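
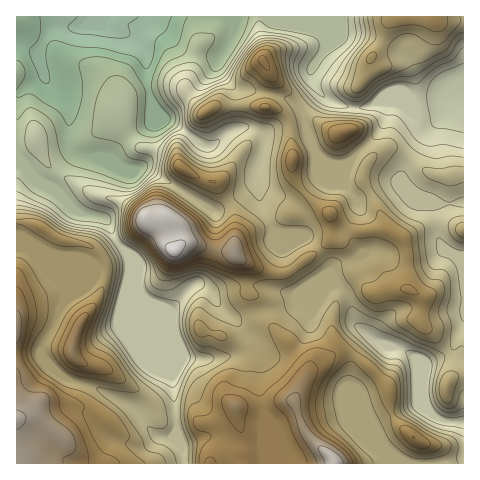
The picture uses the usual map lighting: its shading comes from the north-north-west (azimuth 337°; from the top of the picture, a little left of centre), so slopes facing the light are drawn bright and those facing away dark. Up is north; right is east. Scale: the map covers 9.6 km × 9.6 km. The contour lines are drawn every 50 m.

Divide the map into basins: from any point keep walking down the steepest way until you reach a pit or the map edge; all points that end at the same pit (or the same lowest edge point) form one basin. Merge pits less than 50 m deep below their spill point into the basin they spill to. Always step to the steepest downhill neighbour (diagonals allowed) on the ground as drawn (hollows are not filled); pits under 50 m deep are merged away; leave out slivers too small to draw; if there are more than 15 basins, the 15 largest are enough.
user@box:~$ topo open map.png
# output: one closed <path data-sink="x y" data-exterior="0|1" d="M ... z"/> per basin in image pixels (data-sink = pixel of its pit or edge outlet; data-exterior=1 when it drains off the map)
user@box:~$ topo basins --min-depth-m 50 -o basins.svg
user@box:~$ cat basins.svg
<path data-sink="105 17" data-exterior="1" d="M400 16l-384 1 1 447 406-1-1-19-22-17-8-13-5-28-32-30-15-5-6 2 2-9-4-9 0-19 6-21 15-15 7 0 12 14 14-5 23 0 13 9-1 25 16 16 14 21 1 12-3 9 6-5 9-1 0-200-25 1-8-2-25-19-14-7-13 3-9 9-3-7-19-22 5-8 3-32 12-22 2-9 10-14 9-25z"/><path data-sink="463 95" data-exterior="1" d="M434 16l-32 0-13 5-5 18-13 18-3 12-12 22-3 32-5 8 19 22 3 7 9-9 13-3 14 7 25 19 8 2 24-1 1-154-24 0z"/><path data-sink="463 423" data-exterior="1" d="M357 278l-4 2-11 10-6 12-4 14 0 19 4 9-2 7 12 1 9 4 32 30 5 28 8 13 22 17 2 20 39 0 1-88-9 0-7 6 4-10-1-12-14-21-17-18 2-23-13-9-23 0-14 5z"/>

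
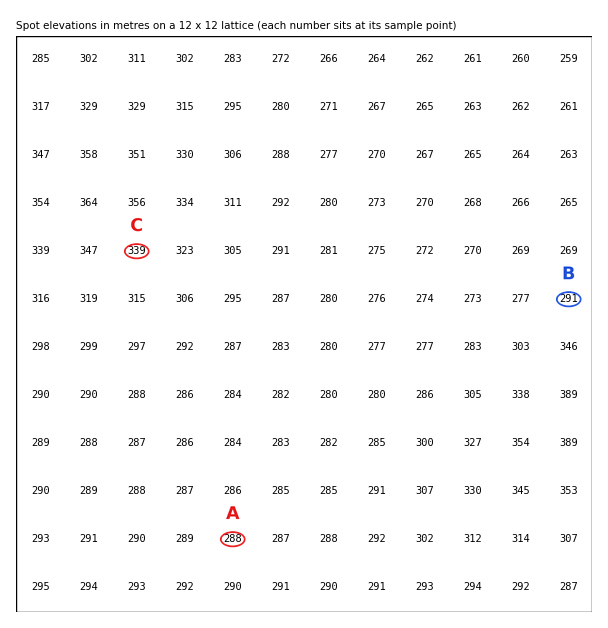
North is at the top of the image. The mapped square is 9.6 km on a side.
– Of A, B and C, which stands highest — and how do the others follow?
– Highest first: C B A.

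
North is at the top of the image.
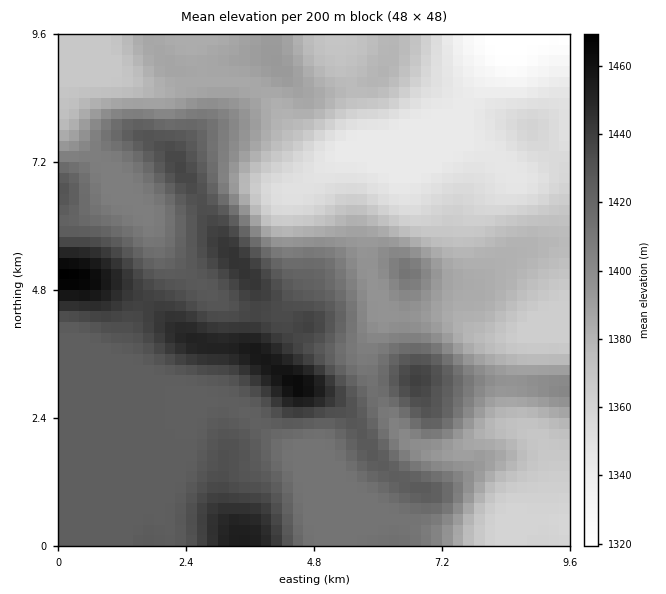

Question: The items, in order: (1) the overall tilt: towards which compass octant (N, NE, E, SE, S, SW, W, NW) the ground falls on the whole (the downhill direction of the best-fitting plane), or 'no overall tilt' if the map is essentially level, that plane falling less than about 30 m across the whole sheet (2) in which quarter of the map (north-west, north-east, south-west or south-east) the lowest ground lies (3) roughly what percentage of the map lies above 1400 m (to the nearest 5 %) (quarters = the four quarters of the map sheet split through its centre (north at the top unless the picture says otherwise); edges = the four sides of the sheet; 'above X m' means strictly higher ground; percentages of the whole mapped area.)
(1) The general tilt is down to the north-east (the land rises towards the south-west).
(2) Look to the north-east quarter for the lowest ground.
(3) Roughly 50 % of the ground is higher than 1400 m.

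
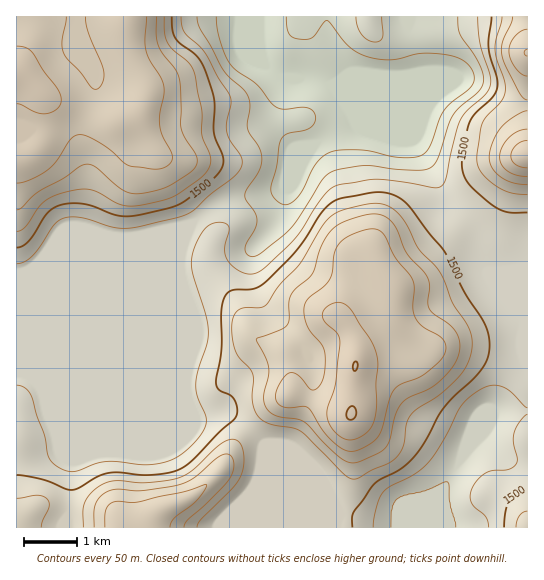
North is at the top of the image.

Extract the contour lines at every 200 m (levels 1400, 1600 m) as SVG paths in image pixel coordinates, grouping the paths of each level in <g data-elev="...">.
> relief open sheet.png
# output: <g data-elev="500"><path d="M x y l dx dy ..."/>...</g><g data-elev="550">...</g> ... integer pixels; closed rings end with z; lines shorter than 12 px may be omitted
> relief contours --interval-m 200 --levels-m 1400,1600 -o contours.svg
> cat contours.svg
<g data-elev="1400"><path d="M391 527l0-16 2-6 4-6 7-4 22-5 20-8 3 3 0 16 7 26"/><path d="M356 17l2 10 4 8 7 5 6 2 5-1 3-4-1-20"/><path d="M458 17l2 17 19 30 4 10 0 8-4 9-20 16-6 9-4 9-10 30-5 10-5 4-8 1-24-1-31-4-25 4-10 3-9 8-23 37-9 12-28 24-9 4-6-3-2-7 11-20 1-9-3-7-8-12-1-4 2-6 12-19 3-12-3-11-11-18 1-28-5-11-15-13-7-9-22-39-3-12"/></g><g data-elev="1600"><path d="M184 527l4-8 20-17 22-24 4-13-1-7-3-3-4-1-7 2-24 21-14 7-36 6-28-1-11 3-7 6-4 7-1 22"/><path d="M348 462l6 1 5-1 19-9 7-4 4-8 6-24 6-12 6-7 22-9 13-10 13-16 5-14-1-10-4-9-8-7-13-9-5-5-1-7 2-17-4-10-20-22-8-22-5-8-8-6-8-3-11 1-17 5-11 5-7 5-10 16-9 28-16 15-5 6-2 8 0 16-2 6-6 5-25 9 10 19 3 9-1 10-4 20 0 6 3 6 10 7 21 3 7 3 28 29z"/><path d="M17 210l5-3 16-15 24-13 17-12 6-3 9 2 27 23 6 3 8 2 14-2 17-5 22-13 7-7 2-5 0-5-13-20-3-10 0-36-2-13-4-9-12-14-4-9-3-11 1-18"/><path d="M527 111l-14 7-12 10-8 14-4 15 3 10 8 10 13 6 14 2"/><path d="M513 17l-2 6-9 19 0 13 4 11 13 27 4 5 4 2"/></g>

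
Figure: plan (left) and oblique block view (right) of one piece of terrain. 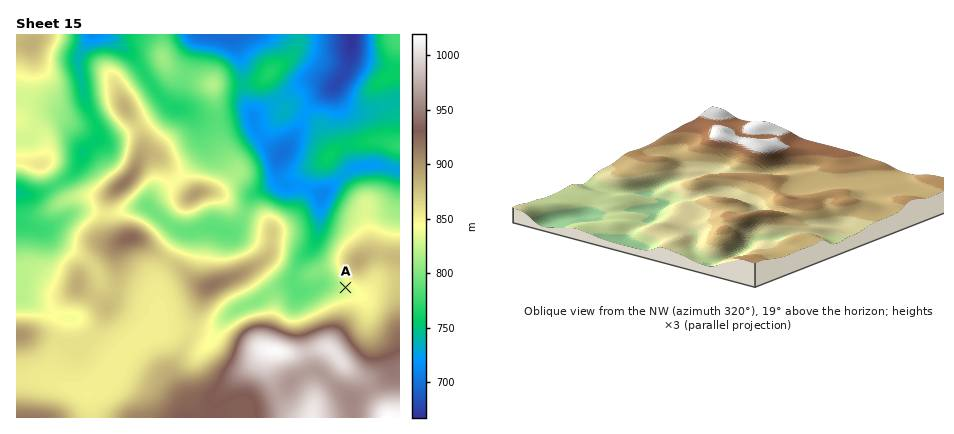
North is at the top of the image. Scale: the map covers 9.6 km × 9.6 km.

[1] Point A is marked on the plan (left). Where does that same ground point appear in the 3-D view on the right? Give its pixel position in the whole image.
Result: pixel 679 160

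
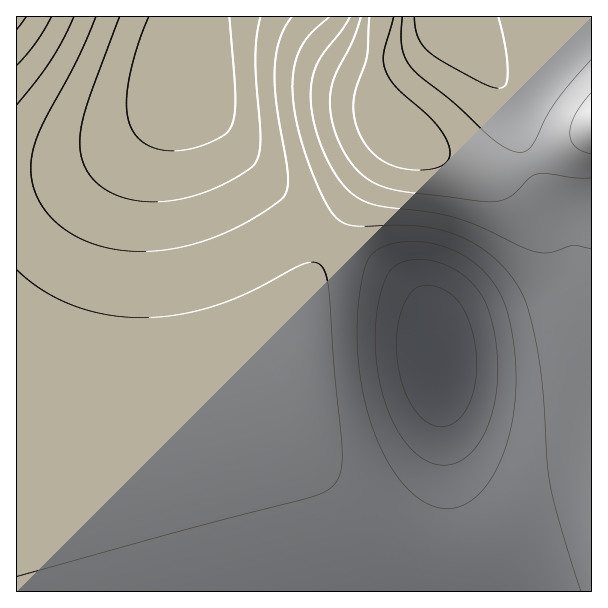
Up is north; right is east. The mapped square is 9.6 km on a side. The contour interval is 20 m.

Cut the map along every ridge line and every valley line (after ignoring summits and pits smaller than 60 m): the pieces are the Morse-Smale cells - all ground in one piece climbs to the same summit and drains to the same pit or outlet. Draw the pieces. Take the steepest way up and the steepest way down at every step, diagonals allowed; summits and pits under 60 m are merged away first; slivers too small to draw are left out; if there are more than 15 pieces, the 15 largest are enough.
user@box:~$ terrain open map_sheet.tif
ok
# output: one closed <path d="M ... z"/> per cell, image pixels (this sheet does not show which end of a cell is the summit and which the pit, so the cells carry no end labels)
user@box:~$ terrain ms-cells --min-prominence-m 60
<path d="M591 132l-49 26-41 14-15 0-25-8-51-24-14-8-5 14-63 94-10 21-14 38-16 66-6 9-12 6-60 18-69 12-88 2-36-4-1 183 575 1z"/><path d="M591 16l-402 0-2 11 0 24 3 24-20 27-21 22-29 21-30 15-43 12-31 2 0 233 37 5 88-2 81-14 48-16 12-6 7-14 15-61 14-38 10-21 63-94 5-14 14 8 51 24 25 8 15 0 41-14 50-27z"/><path d="M188 16l-171 0-1 157 31-1 31-8 42-19 29-21 21-22 20-27-3-24z"/>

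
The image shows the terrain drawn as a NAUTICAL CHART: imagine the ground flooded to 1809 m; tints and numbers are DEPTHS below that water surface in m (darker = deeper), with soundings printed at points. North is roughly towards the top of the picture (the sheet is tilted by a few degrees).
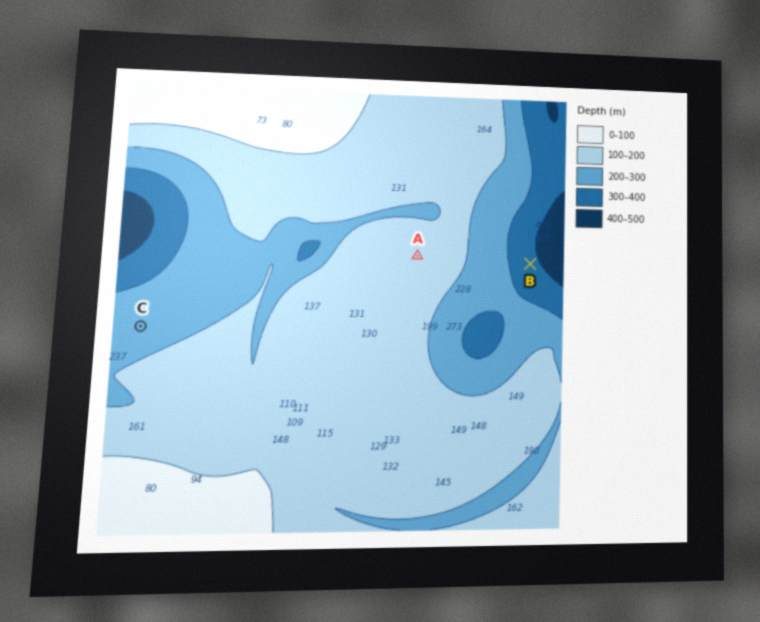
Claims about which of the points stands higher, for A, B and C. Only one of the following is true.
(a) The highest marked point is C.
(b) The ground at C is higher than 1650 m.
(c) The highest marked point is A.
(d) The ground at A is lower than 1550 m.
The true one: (c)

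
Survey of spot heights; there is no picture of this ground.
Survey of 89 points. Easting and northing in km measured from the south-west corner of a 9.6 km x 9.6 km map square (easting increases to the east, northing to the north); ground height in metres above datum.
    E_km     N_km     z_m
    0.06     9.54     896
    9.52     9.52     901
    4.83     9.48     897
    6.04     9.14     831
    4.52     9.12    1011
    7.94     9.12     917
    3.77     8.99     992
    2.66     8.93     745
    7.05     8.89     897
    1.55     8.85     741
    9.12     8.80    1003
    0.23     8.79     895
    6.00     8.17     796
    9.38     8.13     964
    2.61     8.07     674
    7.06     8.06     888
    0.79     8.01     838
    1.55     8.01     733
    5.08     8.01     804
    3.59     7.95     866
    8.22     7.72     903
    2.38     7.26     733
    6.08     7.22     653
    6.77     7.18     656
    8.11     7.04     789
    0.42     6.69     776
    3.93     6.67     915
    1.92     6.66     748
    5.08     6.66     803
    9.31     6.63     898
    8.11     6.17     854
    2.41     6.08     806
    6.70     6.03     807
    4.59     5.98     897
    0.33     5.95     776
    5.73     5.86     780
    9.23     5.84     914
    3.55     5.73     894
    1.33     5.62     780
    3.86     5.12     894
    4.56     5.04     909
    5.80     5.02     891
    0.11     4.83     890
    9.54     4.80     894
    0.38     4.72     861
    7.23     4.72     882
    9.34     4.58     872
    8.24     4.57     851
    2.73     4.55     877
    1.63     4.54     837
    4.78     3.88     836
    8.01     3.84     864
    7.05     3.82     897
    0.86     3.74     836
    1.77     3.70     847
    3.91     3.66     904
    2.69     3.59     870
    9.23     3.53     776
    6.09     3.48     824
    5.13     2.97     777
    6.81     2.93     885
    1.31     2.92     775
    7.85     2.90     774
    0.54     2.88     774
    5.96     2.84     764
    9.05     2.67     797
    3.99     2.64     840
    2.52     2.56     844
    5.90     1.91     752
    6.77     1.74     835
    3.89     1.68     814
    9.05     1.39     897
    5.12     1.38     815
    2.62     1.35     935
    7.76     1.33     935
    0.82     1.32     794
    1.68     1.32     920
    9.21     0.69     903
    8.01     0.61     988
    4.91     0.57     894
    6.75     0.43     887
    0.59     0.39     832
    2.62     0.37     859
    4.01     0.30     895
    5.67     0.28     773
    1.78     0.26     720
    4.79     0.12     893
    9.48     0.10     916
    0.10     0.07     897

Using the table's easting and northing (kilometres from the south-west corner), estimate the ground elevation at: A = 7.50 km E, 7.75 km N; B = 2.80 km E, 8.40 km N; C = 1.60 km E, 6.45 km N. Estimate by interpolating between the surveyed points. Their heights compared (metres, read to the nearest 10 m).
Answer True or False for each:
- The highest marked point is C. False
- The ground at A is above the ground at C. True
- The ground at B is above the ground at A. False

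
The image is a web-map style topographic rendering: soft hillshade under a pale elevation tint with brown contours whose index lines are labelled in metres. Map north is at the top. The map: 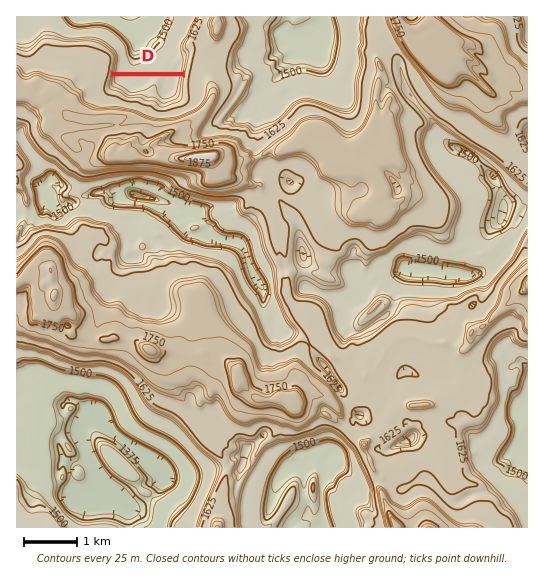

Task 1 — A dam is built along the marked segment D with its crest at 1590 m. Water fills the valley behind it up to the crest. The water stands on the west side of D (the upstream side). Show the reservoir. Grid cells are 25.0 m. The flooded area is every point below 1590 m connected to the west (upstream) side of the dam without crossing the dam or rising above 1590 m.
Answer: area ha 55.3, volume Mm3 22.71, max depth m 59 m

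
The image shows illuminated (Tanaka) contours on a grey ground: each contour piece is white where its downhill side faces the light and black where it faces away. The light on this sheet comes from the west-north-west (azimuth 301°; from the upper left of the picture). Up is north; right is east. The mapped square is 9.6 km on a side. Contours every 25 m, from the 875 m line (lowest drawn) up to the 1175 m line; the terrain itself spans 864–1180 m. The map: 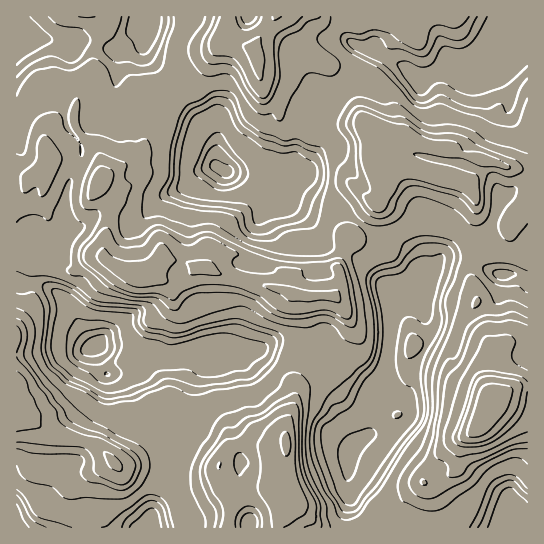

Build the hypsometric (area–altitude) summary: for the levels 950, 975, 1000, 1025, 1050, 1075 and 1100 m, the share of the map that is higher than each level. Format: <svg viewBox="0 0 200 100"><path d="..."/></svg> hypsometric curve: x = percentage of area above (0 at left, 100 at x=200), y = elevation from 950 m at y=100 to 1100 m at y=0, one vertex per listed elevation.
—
<svg viewBox="0 0 200 100"><path d="M168 100l-16-17-15-16-56-17-29-17-17-16-23-17"/></svg>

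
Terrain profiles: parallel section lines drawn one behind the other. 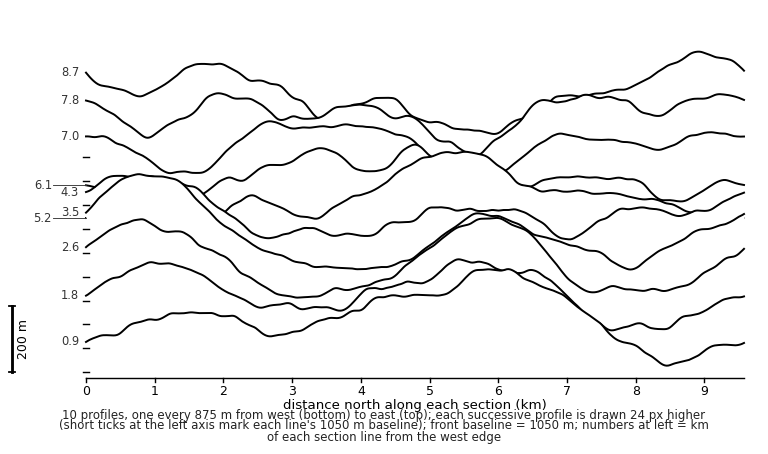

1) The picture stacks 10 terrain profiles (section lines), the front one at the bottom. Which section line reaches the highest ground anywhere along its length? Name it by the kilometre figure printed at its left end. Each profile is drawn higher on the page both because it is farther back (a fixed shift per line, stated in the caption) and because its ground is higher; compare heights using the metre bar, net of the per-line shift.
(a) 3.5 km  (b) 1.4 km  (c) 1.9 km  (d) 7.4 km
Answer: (a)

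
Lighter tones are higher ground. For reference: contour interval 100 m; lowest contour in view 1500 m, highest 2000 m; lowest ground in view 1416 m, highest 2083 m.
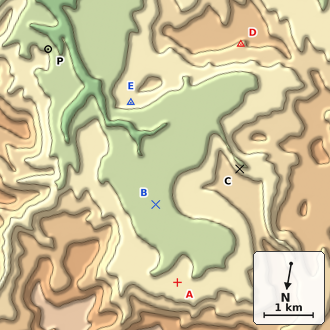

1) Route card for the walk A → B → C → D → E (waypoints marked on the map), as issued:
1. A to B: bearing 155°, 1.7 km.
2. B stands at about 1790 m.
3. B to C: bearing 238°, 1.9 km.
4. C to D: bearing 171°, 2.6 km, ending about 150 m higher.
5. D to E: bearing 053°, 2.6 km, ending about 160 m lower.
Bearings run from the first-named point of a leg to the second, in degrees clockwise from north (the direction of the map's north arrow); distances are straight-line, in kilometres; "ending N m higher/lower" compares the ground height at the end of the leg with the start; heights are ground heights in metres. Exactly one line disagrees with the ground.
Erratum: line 2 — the height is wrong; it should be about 1560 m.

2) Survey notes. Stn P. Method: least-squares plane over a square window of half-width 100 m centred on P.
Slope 18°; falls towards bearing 213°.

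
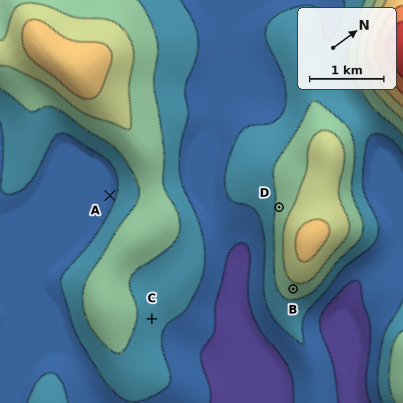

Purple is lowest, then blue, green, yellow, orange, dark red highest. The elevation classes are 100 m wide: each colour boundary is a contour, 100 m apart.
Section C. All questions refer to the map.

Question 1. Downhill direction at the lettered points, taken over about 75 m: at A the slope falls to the SW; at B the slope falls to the SE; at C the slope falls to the NE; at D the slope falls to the SW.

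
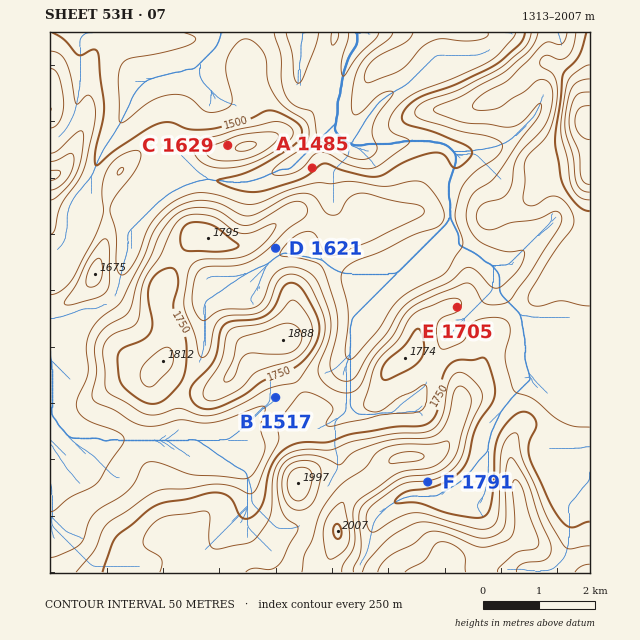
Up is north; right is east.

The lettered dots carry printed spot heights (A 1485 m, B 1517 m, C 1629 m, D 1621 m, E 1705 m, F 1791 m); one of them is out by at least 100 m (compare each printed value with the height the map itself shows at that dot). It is B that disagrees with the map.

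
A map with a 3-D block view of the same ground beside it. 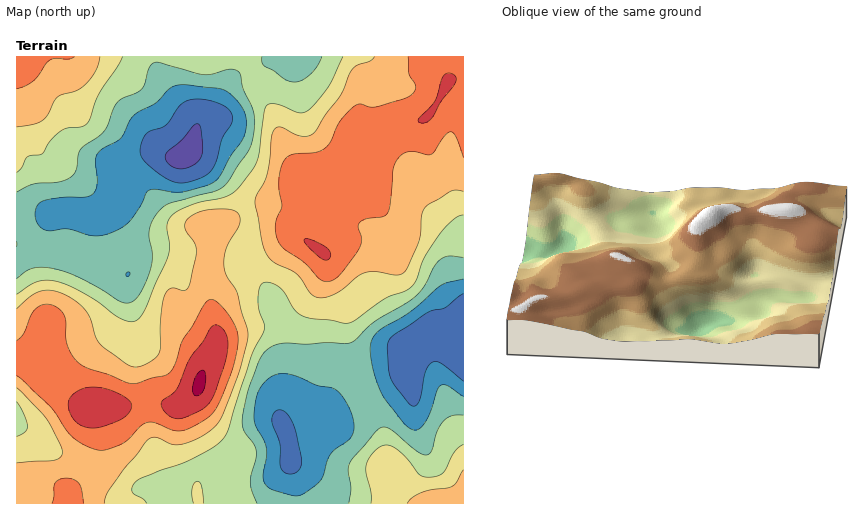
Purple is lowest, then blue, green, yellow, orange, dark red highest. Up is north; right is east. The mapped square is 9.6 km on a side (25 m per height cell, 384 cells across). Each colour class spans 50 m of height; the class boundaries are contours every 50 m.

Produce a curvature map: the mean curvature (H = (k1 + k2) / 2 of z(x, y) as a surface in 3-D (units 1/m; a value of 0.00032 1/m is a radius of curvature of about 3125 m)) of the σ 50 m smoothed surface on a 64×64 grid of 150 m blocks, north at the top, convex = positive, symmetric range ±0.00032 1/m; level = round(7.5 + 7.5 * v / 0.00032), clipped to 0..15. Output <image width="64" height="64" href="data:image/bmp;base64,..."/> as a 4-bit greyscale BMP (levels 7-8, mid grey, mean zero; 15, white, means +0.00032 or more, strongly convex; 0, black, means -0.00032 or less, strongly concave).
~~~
<image width="64" height="64" href="data:image/bmp;base64,Qk12CAAAAAAAAHYAAAAoAAAAQAAAAEAAAAABAAQAAAAAAAAIAAATCwAAEwsAABAAAAAAAAAAAAAAABEREQAiIiIAMzMzAERERABVVVUAZmZmAHd3dwCIiIgAmZmZAKqqqgC7u7sAzMzMAN3d3QDu7u4A////AGVWeJmqmGQ0eYdlZ5qod5u5doqXZ5mHZWiIh2Z77uuYZUVoq6mHZCI0Z3ZXm6hmi7lleZd4mXZUVniZhVjO7Kl2Z4vdqYmXQgE2dlabqFWKtzE1ZWiIZURFebymM2mHeZmaveyom9t0ETVlRYqodou3IBIiNXdmZmeb3tpjIyJqu7u7qYic7qZFZlQ0WJmInNpRAQAUVniImr3v/ZQQAnuaqoZVZ4rNqGd3dlQ0Vmec/qUhACRnmqqr3//+pRAUm3d2QhJWZ5mYd2aJhkIjNHr/+UESRmeaqZrf//yDATaZZlMQE1ZVZomWMliYZUMzWe/7UiRnd4iGZ7//2UEDV4hmQgE2dmZmiqcQFpmHdlRY3/pTNXd3dlMke+62ICaIh2ZBE3mZiIiapxAEiYiIdmespzI1d3dlMiNZzJURWauoZTEliru6mZqmECe7l3iIdmZSEkZ3d2QiRVi8hAFazMpkISWc7tuZm6cza/64eKl1QyACRneIZDNnecuDAFnMy0MiR63/65msuGav/9qaqWVDIRNWeJmFRHmby4MAObqpIjV5vf/8q97Jic///ty4ZVQhJFVoqoZFiqu6cwA5upgTery73/7v/8qrvM3//8hmZBEkRWiqhUabu6hzADrMuTe+7Kic7//smby4aO//2nZSACRFaJl1R73bhmQASu/aau/ahnm8y5dXvaU23//bl0EBRVZ4iGRY3tt1UwFr/9ic/rhmZ4iHZCWskxXP/8uoUhNneIiHZWndyWMyAo7/pc3sqHdmZmdkI3lyFc//zMpzI1eIiHd3i8yoYxEEr/xj3dy5h3Zmd3UhRlIVv//u24QRNnd3d3iby5h0IRS/6DPMzLqHdmZnZBEkMSWd///rcwATVmd2Znq6iIZCE561FKq8uYdmVVZlITQyNoq+//uEEAJFd3ZDR6l3dkMSe5QliKuYd2VVVnZDRUVnh4v//JZDNFeJhlRHh1MzMhFZlTVnmod3ZVVol1RWZ4h2e//9qId3iZmHZ4qWIAESETinRViqmIh2ZompZVaJl1V8//yYmqqZh2Z5zcgxASMhFqlWabupqpd4mql1Z5qXRY7/2nZ4mYdmZnnO63VFVUIUqmWL3cu8uZqqh2Z4qpdEn/6nQ0Z3ZniIeKztuYmHUgObZKz/7d3Lu7lkNXm7p0Se6oZDNERGm7qHeb3Lqql0EntzrP/+7ty7p0ETes3HM53Id3VDIke8yoZWi8uqu5YhaoR67//tuph2MAJq79cjnbh4l0IBSKqphURYqpmt2VJJlVjO7cqGVVQgAVr/xSStt3qoQQJXd5u4UzaJiK79c0iYNYq6hlQzMyAAOe+1Jb2neahCJGZFjfyEM1d4v/6VRpkkZ3ZTMiMzMAAXzrZHvadmdUVnZCOO/6UzRnnf/IQ1mjRVVDIiNFVCAASct1e9t0MjV4hjJJ7/t0RXi+/IUySJVVVDM0V4mHUgE3moZ6zIQQFYmGRHv//JdneL77ZDI3mGVVVWis3cqWQzWJhmi8lSAliph4v//8qYh3nPyFQ0aKhmZ4rN3MzLp1RWd1V7yVISWKqr3//supmHZ67rdUV4qXd4rMuYmrupdlZ4dnrLYxJXm9//66mYiYh3neyXZniYZVeal0RWiImHeJqpit6lIkad//2nZmZ3h4ib25dmeIdTNXhkIjRVZ4mr3v7M7+lSNq3+yXVVZWZ3iaqph2Z3dkM1ZkIjNERWib3///7v+2ImrLl2VVZmZneKqXd2VmZ2Q0VUIjREREVXnN/////bYzeZdURWZ3d3iJqYZnZVRWUzNDI0Z2VVREV6q8//7cqGaJhlVWd3d3eJqpdmd3UzVCIzM1iZdmZlRpqHi8uZmZmZiJh3d4h2Z4mph2Z5ljNTIkVWirl2eIiKuVI2dURomqh6zKh4iHZmeZmHZXvIRXZFiZmrqGaKu7y3IAIxE2iZhnvtqHiIh3d4mYdUfNhYuom9y7uXZ5q8zJUQARAUeZhkfP6oeImZmYiZhkNryGnbmt7cu4ZWeaqpYgARABaaqFR8/sqZmZq6mHh1Imu3aaiKzbu5cyJGeHUgACIQJpunVYzu7LqYmqqXd2Qje5VHZnq6mIdAACVmUxAAEhE2iYdWm83LqZiImZh3ZDWbczZVeJhmZTEARnVDMyEBJFd2VWm8uph3iIiaqodlV6phFlVnZlVndlWJhUV4hRA2iGMTff2oZDV5iJvLl2ZoqVAFZVZlRXvMqqp0Rpy4MTipYgGP/7dCJIqYisuoiJq6YAaHeIZWnf26qVM2nMlBNphRAY//t0ImrKh4q7q7vNyBBqq7p1et3JiYQiWKqEEUZSABj/+2Mje9yXeJvM3N3qMGvN23V5u5dndTNXiHQAIxAAKe/qYzRq3blmebzMzexQWb3KZWiqhlaHZnh2UxAiEAF8/rhTNFec24VFeZms7XE4mqhUV4l1RYqqqXVDMjQyOM/rl1RFVWnNpkNERGneoyeIhlV4mHU0i925dURFVVWN/8hlREVkRry4dTIQJa7YSIiGV5qphTNqzKhlRWiHZq79hUVVVmVGrLqpdTEDjfyJmYZorLuXVFiqhlVWirlli7llZlVWdlfNuqqYdUV77cq7llebu7l2V4dVZ3it2mVnhmd3VEVVWN64iHeIiau7uruWV5q7qph3dkV4ms7bhmd2Z4dTNERY3ZZVVXiqu6mZqodoq7qYeIh1RomavcqHiIZnl1RWU0e7dVZmeImqqH"/>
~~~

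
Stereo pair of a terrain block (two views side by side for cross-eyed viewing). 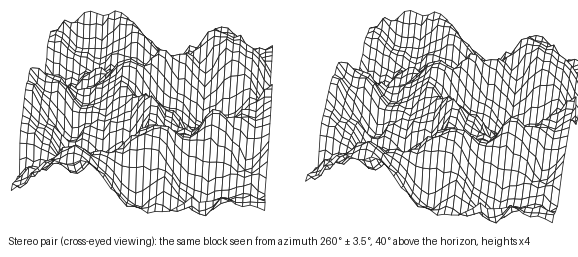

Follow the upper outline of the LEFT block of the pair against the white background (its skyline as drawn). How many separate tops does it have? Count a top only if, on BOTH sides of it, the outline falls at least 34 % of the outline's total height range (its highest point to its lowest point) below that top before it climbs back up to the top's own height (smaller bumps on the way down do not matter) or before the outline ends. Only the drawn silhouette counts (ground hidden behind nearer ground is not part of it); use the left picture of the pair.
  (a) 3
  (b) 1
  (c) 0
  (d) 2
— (c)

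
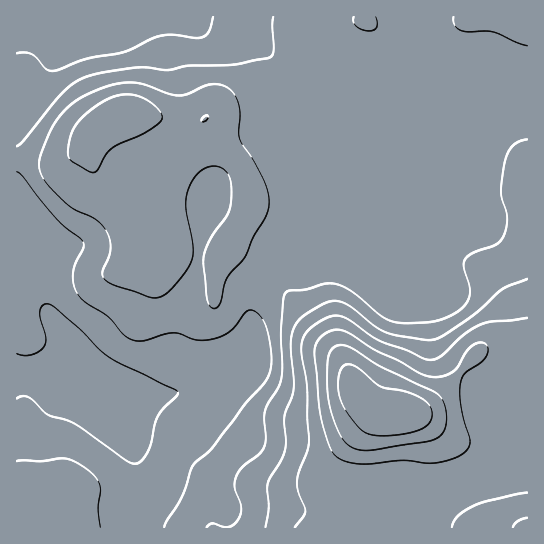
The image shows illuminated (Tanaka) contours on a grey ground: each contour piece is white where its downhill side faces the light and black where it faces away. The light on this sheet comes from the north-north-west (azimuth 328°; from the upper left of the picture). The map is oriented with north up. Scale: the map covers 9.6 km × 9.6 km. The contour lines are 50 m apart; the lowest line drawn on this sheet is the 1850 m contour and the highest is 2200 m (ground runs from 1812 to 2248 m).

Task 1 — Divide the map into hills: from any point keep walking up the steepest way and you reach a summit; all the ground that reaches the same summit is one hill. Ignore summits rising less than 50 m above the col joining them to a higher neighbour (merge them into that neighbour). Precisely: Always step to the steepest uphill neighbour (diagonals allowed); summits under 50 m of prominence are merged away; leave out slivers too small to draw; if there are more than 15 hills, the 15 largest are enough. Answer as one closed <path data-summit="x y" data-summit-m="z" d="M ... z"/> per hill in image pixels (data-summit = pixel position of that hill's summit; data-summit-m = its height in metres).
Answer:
<path data-summit="403 414" data-summit-m="2248" d="M471 72l-161 0-12 4-13-2 4 11 0 14-2 6 0 26 12 28 4 22 18 46-8 6-28 10-16 14-18 36-2 14 3 27-5 23-8 8-30 18-20 8-63 10-64-26-20 0 13-3 18-9 2-2-2-11-8-15-22-26-16-5-11 1 0 69 19 1 12 8 26 10 22 16 26 11 4 5 7 17 11 43 0 13-8 20-1 10 263 0-3-9 13-2 12-5 18-17 24-14 20-6 17-12 13-13 8-17 0-74 2-7 7 3 0-264-26-6z"/><path data-summit="123 113" data-summit-m="2043" d="M189 16l-108 0-2 17-9 4-9 9-26 37-12 10-7 4 0 206 18 2 9 4 22 26 10 19 0 7-6 4-14 7-14 2 21 1 64 26 63-10 20-8 30-18 10-15 3-16-3-33 3-12 11-22 6-10 12-12 16-8 16-4 8-6-18-46-4-22-12-28 0-26 2-6 0-14-4-12-27-29-40-17-17-4z"/><path data-summit="527 18" data-summit-m="1978" d="M527 16l-338 1 69 27 31 31 9 1 12-4 161 0 35 15 21 4z"/><path data-summit="22 527" data-summit-m="1946" d="M35 375l-19 0 0 152 117 1 10-30 0-13-11-43-7-17-4-5-26-11-22-16-26-10z"/><path data-summit="527 527" data-summit-m="2159" d="M521 352l-2 7 0 74-8 17-13 13-17 12-20 6-24 14-18 17-12 5-13 2 4 9 130-1 0-170z"/>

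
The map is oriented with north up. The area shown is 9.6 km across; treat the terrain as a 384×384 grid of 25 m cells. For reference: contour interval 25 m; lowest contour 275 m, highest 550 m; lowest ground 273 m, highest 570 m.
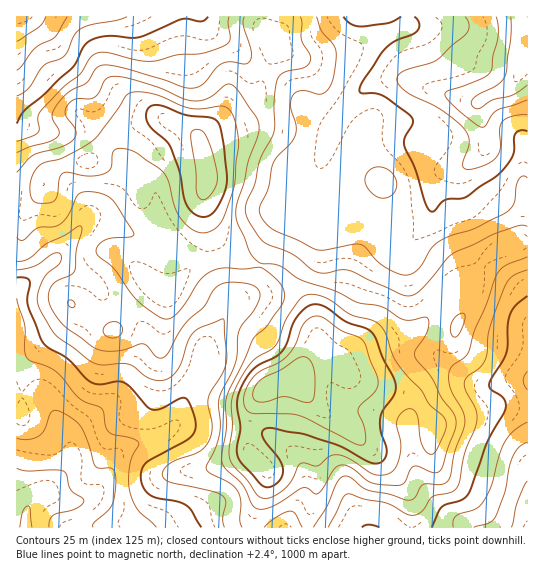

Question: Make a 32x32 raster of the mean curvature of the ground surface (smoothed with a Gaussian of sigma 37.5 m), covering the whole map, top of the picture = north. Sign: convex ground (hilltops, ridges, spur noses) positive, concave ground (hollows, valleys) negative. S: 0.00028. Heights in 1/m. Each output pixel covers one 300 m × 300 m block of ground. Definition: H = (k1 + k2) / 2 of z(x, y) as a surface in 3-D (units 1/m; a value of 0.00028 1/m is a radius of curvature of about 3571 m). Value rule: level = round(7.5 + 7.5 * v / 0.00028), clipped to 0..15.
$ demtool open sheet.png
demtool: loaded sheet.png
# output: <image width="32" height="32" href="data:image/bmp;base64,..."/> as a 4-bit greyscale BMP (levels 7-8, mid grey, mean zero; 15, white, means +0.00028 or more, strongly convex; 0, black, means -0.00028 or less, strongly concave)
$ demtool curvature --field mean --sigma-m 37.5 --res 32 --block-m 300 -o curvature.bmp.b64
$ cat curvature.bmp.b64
<image width="32" height="32" href="data:image/bmp;base64,Qk12AgAAAAAAAHYAAAAoAAAAIAAAACAAAAABAAQAAAAAAAACAAATCwAAEwsAABAAAAAAAAAAAAAAABEREQAiIiIAMzMzAERERABVVVUAZmZmAHd3dwCIiIgAmZmZAKqqqgC7u7sAzMzMAN3d3QDu7u4A////AFfKuqh3h4rHJtVVVIdiWqVGYzZohlVSjFLaJDPJJ6l0c0qDarmHQG/Tiwaq06yJhJhmpjvO3Jjf9ZoG7Fb3aXN4lXo4eZd/+3SWPvw79FlzmIV6ZDNSHdQ2Vt+YSvZHdMhlabqVQwmiZX26czn9eIinV3V4iEZb+4fIZ3VKuHiplWiXRnhWWf+LpIm7jHU1lqVmmUeqZBHf/5Waunh0VkW3VYhmrHQiZV6GmqQ1aKp3qYesxotiNqQKmK6kdm13d1ebnNZrdEe3Te2rpppelWVpvYZ1e5hyaEj9QndpeNdVbP12V72nUSVHt0aYWMarVwTIZWu4uFZ3qlSIdka6i0PSBpiadoqby8pGmFVFipmI+RTLl2ZnepeHVndmVpqs7seyWWZmaHmkRWZniIVmWJ231zZpdYynMld3d4mVZ1ZIi7dGenSv1zRnd3eIlYh4an+TZ4hTnPl2Z3d4q5V2iY5+u+p2VozmdEd3eJqGZUaMm6vYVnd9p5VXdoiHZ4lgWyABeZdnnpeaeHWJh2eMoq9qvKeYz93Je2aFapmazEbsZ7+Hif1CmmpUiUe6mWICaVRLat2UIntrU3qEZTM3cwJZVI6mNWabWWiYiGVomb2Ra2O5VGiHh0m7uImGZ3eJgVhYqYZ4lkN8p2iJqZmHiqJUaYh4d4Vp25yGZonKmqqz"/>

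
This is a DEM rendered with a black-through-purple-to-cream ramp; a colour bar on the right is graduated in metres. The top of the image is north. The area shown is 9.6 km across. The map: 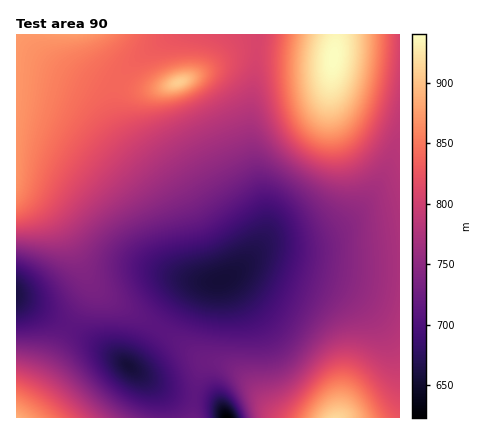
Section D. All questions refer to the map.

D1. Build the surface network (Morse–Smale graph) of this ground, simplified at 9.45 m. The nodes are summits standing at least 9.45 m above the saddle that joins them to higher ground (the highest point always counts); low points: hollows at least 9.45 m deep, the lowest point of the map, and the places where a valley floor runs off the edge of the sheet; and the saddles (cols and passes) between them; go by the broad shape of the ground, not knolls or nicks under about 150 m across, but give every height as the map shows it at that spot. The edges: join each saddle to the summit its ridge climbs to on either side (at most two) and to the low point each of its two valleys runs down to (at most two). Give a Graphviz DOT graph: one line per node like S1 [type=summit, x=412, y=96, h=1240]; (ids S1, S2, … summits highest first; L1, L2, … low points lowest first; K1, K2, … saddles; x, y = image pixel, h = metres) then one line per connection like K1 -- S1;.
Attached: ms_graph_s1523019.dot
graph terrain {
  S1 [type=summit, x=334, y=58, h=940];
  S2 [type=summit, x=336, y=418, h=915];
  S3 [type=summit, x=178, y=82, h=908];
  S4 [type=summit, x=16, y=418, h=888];
  S5 [type=summit, x=68, y=34, h=875];
  L1 [type=low, x=226, y=418, h=623];
  L2 [type=low, x=222, y=280, h=656];
  L3 [type=low, x=128, y=366, h=656];
  L4 [type=low, x=16, y=294, h=661];
  K1 [type=saddle, x=118, y=84, h=839];
  K2 [type=saddle, x=256, y=44, h=808];
  K3 [type=saddle, x=194, y=396, h=713];
  K4 [type=saddle, x=70, y=326, h=711];
  K5 [type=saddle, x=160, y=328, h=710];
  K1 -- S3;
  K1 -- S5;
  K1 -- L2;
  K2 -- S1;
  K2 -- S3;
  K2 -- L2;
  K3 -- S2;
  K3 -- S4;
  K3 -- L1;
  K3 -- L3;
  K4 -- S4;
  K4 -- S5;
  K4 -- L3;
  K4 -- L4;
  K5 -- S2;
  K5 -- S5;
  K5 -- L2;
  K5 -- L3;
}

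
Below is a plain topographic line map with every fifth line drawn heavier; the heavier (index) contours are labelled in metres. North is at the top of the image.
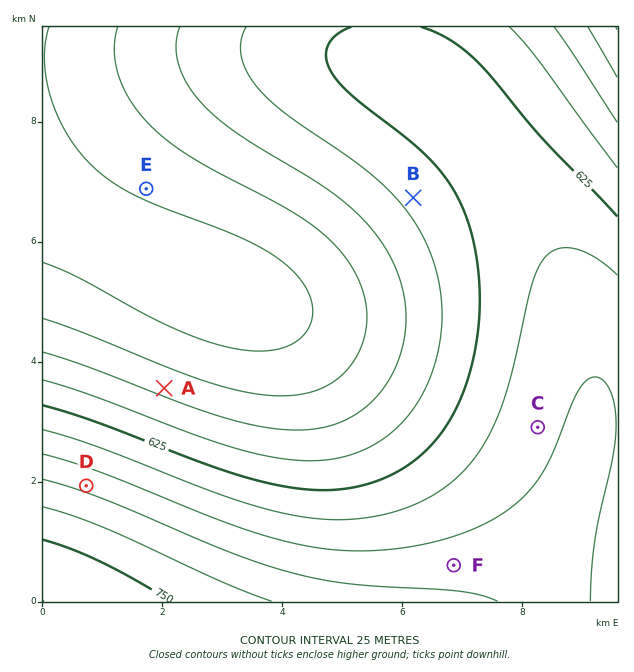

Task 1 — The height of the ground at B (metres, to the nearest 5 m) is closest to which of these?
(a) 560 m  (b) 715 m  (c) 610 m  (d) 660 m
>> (c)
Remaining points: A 570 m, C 670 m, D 695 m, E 530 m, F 690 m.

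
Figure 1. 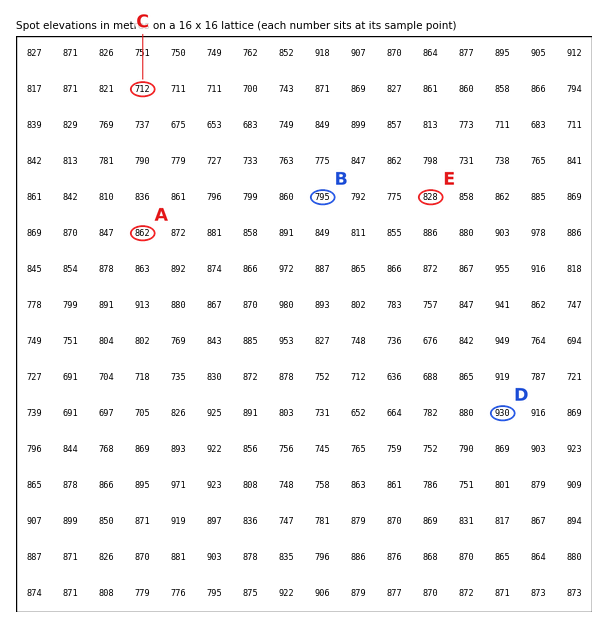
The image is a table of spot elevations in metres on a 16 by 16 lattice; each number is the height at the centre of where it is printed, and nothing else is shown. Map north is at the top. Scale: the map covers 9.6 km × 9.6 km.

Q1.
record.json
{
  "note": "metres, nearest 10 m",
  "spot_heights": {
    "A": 860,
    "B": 800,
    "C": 710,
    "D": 930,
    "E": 830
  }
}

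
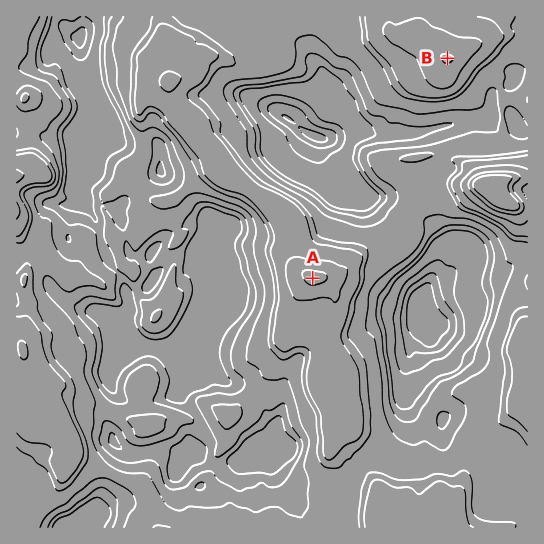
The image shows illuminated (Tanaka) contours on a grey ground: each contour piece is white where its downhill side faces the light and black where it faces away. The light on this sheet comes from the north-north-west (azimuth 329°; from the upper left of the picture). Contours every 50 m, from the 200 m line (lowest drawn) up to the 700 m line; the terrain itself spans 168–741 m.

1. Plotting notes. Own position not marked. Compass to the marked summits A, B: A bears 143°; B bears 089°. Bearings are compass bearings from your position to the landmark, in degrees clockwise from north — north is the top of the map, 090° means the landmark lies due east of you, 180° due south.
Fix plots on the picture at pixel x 151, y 63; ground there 600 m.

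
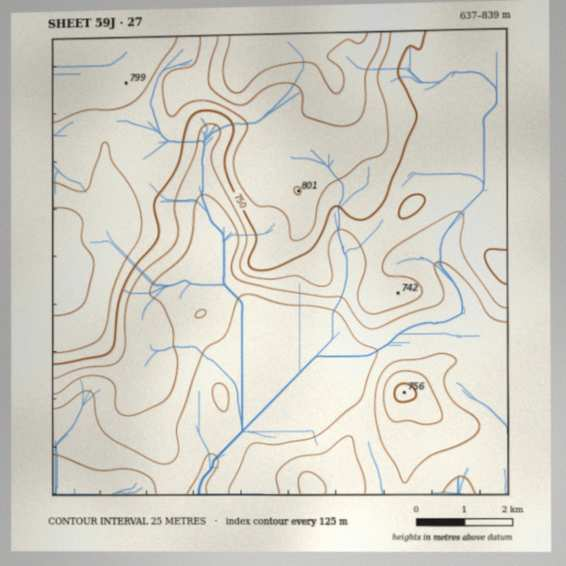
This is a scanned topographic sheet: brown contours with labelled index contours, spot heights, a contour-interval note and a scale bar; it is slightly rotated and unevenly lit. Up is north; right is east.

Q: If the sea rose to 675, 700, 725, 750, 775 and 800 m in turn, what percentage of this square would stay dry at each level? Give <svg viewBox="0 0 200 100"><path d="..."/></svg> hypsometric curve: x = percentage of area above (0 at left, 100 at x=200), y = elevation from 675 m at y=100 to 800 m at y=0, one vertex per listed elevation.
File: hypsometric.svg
<svg viewBox="0 0 200 100"><path d="M169 100l-36-20-28-20-34-20-25-20-32-20"/></svg>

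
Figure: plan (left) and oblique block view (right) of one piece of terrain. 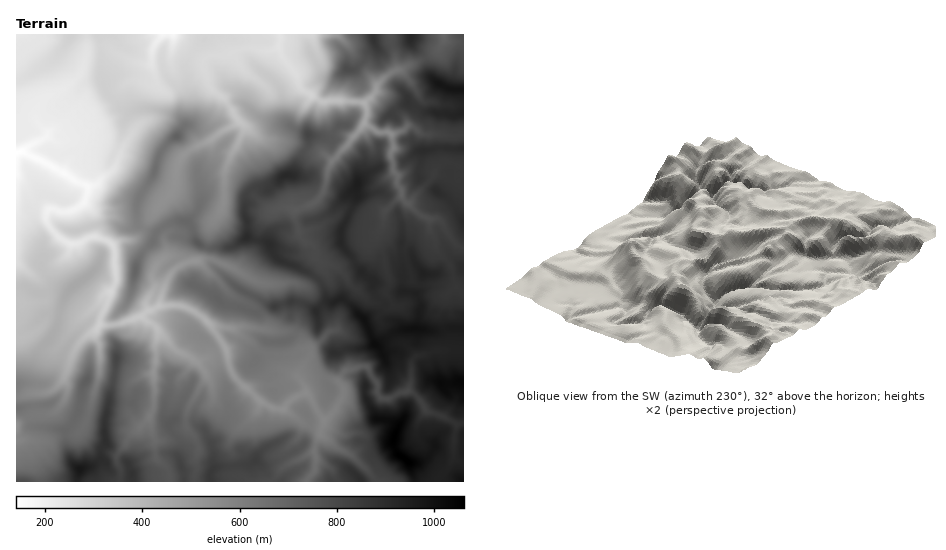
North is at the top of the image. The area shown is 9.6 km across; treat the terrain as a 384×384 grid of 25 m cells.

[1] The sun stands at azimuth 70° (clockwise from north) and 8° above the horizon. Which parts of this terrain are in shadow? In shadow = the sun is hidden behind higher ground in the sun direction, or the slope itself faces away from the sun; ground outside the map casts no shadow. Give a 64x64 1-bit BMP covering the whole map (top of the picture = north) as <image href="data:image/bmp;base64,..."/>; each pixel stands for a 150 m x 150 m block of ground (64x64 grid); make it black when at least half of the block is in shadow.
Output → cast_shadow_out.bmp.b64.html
<image width="64" height="64" href="data:image/bmp;base64,Qk0+AgAAAAAAAD4AAAAoAAAAQAAAAEAAAAABAAEAAAAAAAACAAATCwAAEwsAAAIAAAAAAAAA////AAAAAAB/gQdwAP//gn+BB3AAf/8AfwMOcAD//wB/Ag5wAP/+AH/wCHEA//wDf/AAcAD//AP/+BzgAP/8A8/4eOAB//wBj/g4gAf/+AKP+DiAD//gPgf4GAA//+J+A/gYAD//zn8f+BgI///f+A+8GAj//9v4D/wcGf//+eAP/BgTv//4wA/8GCMf//jAB/wIZz//+AAD/Avf//vwAAD8D4///+AAADwfD///4AAIGD8////AAAn/////78AABf3////vgIAN/v/8++8AgB//f/jyOgCAD/8/88JwJgAH/z/HP/DmAAD/nx//5cYAMP+/P//HhsDj/5///w+EgsP/n//8PwyAx/+f//h+AADH/8f/8H4GAI//5/+AfAYDH//w/4A8Bgc//4N/gJwGH3//iH+Ajg4+//+Af4H6DH6//4H/gf8B4L//g9+AfgP4v//Dz6A+A/C//+PHuR8DgI//48e8D4eAj//zx5wPB4CP//GDng8HgDn/8IP/D4cAYH/4Af+Ll4AAP/4J/8G3gAA//gH/wf8AAD/+Af+A//gAPn8B/Iz//gA+PgPAX/nwAHwCA/3//wAAeAIP/////gDwBh/////+APAMH///v/gA8AgZ//+f4ABwGAD//jfgAHAYAN/+d8YAcBgAD//3xgAwGgAH//eABDAKAAH/7wQGIAMAAj/nBw=="/>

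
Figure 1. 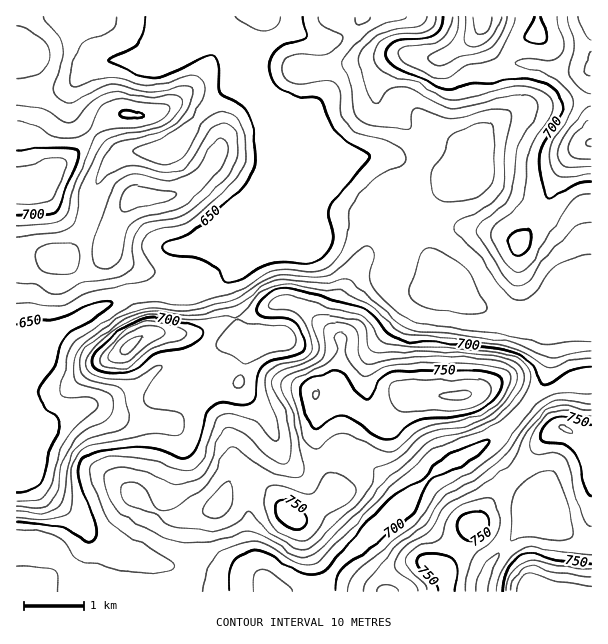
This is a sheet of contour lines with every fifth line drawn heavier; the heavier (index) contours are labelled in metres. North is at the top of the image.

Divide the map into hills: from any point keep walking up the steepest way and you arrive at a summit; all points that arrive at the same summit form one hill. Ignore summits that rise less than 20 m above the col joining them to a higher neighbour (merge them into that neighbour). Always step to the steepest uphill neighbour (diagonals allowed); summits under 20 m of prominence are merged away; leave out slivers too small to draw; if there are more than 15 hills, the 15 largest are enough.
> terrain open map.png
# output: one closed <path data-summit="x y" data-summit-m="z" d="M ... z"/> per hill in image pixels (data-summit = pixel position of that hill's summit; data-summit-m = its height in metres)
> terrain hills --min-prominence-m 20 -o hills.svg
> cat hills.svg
<path data-summit="458 396" data-summit-m="771" d="M359 217l-32 0-33 15-28-4-12 6-8 8-18 42 10 45 7 9 8 3-5 4-9 37-21 3-14 6-31 31-47-1-10-3-21-12-9 0-48 26-12 4-10 1 1 155 297 0 14-13 9-13 53-49 36-37 17-14 48-26 31-29 20-25 6-15 2-35-9-18-2-2-6 0-6 3-14 0-12-3-25-10-27-16-16-26-11-28-1-12-4-4-43 0z"/><path data-summit="42 179" data-summit-m="718" d="M258 16l-242 1 1 347 16-8 18-22 53-28 24-10 22-4 41 2 27-12 16-15 12-25 12-12 12-3 2-20 17-43 3-21-2-6-25-33-17-29 2-19 9-32z"/><path data-summit="483 17" data-summit-m="745" d="M537 16l-174 0-15 16-18 10-12 0-9-4-42-22-7 0-12 47 2 17 15 24 17 22 30 30 12 4 24 0 12-3 27-1 23 6 33 14 16 0-32 30-6 10 0 14 7 24 10 19 11 17 40 22 24 7 18-1 33-20 22-1-4-31-10-26-11-11-49-31-27-14-16-13 7-27 30-34 0-11-7-22 1-14 15-17 21-13z"/><path data-summit="531 591" data-summit-m="788" d="M291 136l1 14-3 14-9 21-10 36 0 7 11 2 13 2 33-15 32 0 15 3 39-2 7 5 1-7 6-10 20-20 10-7-14-3-33-14-23-6-27 1-12 3-24 0-16-8z"/><path data-summit="591 143" data-summit-m="741" d="M591 16l-52 0-3 17-15 9-15 12-7 14 0 9 7 22 0 11-30 34-7 23 0 4 7 7 72 42 13 9 11 11 10 26 2 30 3 2 5-1z"/><path data-summit="440 569" data-summit-m="758" d="M491 444l-6 0-48 26-47 47-39 35-14 14-9 13-14 12 168 1 2-16 14-22 32-36 12-6 0-5-14-25z"/><path data-summit="129 345" data-summit-m="733" d="M233 268l-11 10-22 12-9 4-41-2-22 4-24 10-53 28-18 22-17 9 0 70 14-1 51-26 38-12 19-11 26-21 34-8 35-16 13 0-8-11-10-42z"/><path data-summit="564 429" data-summit-m="761" d="M591 298l-27 0-29 17 6 3 9 18 0 24-3 17-5 9-20 25-25 25-10 7 4 1 37 38 7 10 8 20 21 20 24 10 4 0z"/>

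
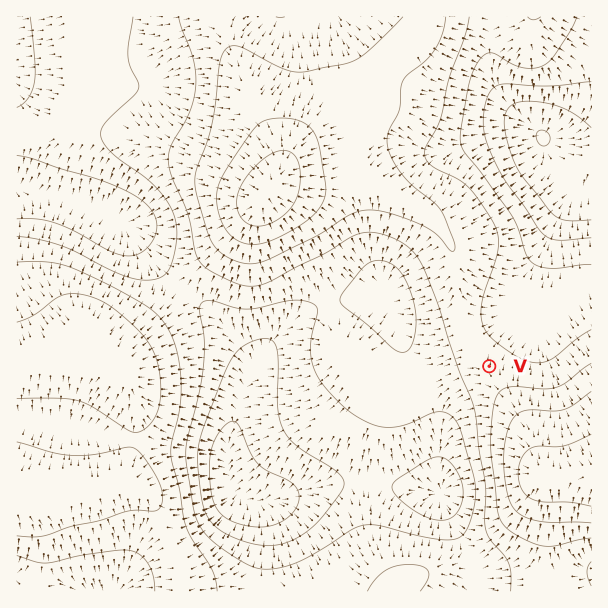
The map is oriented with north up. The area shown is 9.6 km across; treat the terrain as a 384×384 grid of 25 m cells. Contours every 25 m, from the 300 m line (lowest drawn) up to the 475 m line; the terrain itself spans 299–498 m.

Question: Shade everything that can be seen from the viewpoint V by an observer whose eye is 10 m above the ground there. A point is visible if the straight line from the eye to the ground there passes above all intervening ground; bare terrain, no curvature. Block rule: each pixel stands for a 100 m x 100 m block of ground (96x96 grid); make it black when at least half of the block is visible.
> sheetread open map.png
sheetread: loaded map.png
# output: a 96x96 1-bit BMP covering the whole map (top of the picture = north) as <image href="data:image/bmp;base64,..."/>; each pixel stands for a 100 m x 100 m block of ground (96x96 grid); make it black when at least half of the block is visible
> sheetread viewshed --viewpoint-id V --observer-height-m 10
<image width="96" height="96" href="data:image/bmp;base64,Qk2+BAAAAAAAAD4AAAAoAAAAYAAAAGAAAAABAAEAAAAAAIAEAAATCwAAEwsAAAIAAAAAAAAA////AAAAAAAAAAAf/////+AAAAAAAAAf//////wAAAAAAAAf///////gAAAAAAAf///////gAAAAAAAf///////gAAAAAAAf///////gAAAAAAA////////gAAAAAAA////////AAAAAAAB////////AAAAAAAB///////8AAAAAAAD///////4AAAAAAAD///////gAAAAAAAD/+Af///AAAAAAAAH/4AD//+AAAADAAAH/wAA//+AAAADAAAP/gAAf/8AAAADgAA//gAAP/8AAAAD4AH//gAAP/8AAAAD/////AAAH/8AAAAD/////AAAD/8AAAAD/////AAAB/+AAGAD/////AAAA/+AAPgf/////AAAA/+AAfwf4AH//AAAA//AA/g8AAB//AAAD//AA/A8AAA//AAAH//AB/A8AAA//AAAP//gD/A8AAA//gAAf//gD/B8AAA//gAAf//wD/n8AAA//gAAD//wD//8AAA//gAAB//wD//8AAA//gAAB//4D//8AAB//gAAB//4D//8AAB//gAAB//4H//8AAB//wAAD//8P//8AAD//wAAD//+f//8AAD//wAAH//////8AAD//wAAH//////8AAH//wAAH//z///8AAH//wAAH//D///8AAP//wAAH/+D///8AA///wAAH/8D///8AB///4AAP/4D///8AB///4AAP/wD///8AD///8AAP/gH///8AD////gAP/AH///8AD////+A//AH///8AD///////+AH///8AD///////+AH///8AH///z///+AP///8AP///D///+AP///8Af/geD///+AP///8A/+AAD///+AP//D8B/4AAD///+AP/+B8B/gAAD///+Af/+AYD+AAAD////A//8AAH8AAAB///////8AAPwAAAB///////4AAeAAAAB/////8PwAAIAAAAA/////8AAAAAAAAAA/////4AAAAAAAAAAf////4AAAAAAAAAAP////wAAAAAAAAAAP////gAAAAAAAAAAH///+AAAAAAAAAAAD///4AAAAAAAAAAAD///wAAAAAAAAAAAB///gAAAAAAAAAAAA///AAAAAAAAAAAAA/4AAAAAAAAAAAAAAf4AAAAAAAAAAAAAAPwAAAAAAAAAAAAAAHwAAAAAAAAAAAAAAHwAAAAAAAAAAAAAADwAAAAAAAAAAAAAABgAAAAAAAAAAAAAAAgAAAAAAEAAAAAAAAAAAAAAAMAAAAAAAAAAAAAAAcAAAAAAAAAAAAAAA8AAAAAAAAAAAAAAB8AAAAAAAAAAAAAAD8AAAAAAAAAAAAAAH8AAAAAAAAAAAAAAf8AAAAAAAAAAAAAA/8AAAAAAAAAAAAAB/8AAAAAAAAAAAAAH/8AAAAAAAAAAAAAP/8AAAAAAAAAAAgAP/8AAAAAAAAAAD4Af/8AAAAAAAAAAH8Af/8AAAAAAAAAAD+A//8AAAAAAAAAAB/A//8AAAAAAAAAAA/g//8AAAAAAAAAAAfh//8AAAAAAAAAAAPx//8="/>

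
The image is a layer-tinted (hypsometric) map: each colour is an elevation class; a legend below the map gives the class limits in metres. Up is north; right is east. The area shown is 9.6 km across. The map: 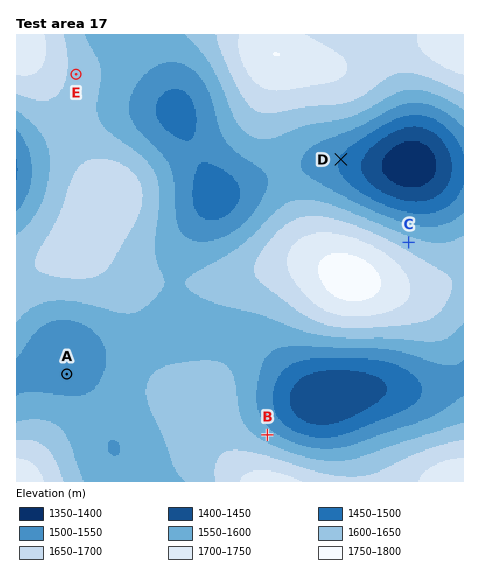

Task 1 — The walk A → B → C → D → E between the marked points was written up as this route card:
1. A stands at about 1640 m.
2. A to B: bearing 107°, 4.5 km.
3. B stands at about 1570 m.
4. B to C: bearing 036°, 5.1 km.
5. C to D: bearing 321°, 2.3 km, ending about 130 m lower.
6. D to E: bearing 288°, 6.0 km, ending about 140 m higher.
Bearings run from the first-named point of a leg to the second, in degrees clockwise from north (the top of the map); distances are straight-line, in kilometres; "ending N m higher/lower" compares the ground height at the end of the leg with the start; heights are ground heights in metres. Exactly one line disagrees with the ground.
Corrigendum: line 1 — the height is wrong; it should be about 1520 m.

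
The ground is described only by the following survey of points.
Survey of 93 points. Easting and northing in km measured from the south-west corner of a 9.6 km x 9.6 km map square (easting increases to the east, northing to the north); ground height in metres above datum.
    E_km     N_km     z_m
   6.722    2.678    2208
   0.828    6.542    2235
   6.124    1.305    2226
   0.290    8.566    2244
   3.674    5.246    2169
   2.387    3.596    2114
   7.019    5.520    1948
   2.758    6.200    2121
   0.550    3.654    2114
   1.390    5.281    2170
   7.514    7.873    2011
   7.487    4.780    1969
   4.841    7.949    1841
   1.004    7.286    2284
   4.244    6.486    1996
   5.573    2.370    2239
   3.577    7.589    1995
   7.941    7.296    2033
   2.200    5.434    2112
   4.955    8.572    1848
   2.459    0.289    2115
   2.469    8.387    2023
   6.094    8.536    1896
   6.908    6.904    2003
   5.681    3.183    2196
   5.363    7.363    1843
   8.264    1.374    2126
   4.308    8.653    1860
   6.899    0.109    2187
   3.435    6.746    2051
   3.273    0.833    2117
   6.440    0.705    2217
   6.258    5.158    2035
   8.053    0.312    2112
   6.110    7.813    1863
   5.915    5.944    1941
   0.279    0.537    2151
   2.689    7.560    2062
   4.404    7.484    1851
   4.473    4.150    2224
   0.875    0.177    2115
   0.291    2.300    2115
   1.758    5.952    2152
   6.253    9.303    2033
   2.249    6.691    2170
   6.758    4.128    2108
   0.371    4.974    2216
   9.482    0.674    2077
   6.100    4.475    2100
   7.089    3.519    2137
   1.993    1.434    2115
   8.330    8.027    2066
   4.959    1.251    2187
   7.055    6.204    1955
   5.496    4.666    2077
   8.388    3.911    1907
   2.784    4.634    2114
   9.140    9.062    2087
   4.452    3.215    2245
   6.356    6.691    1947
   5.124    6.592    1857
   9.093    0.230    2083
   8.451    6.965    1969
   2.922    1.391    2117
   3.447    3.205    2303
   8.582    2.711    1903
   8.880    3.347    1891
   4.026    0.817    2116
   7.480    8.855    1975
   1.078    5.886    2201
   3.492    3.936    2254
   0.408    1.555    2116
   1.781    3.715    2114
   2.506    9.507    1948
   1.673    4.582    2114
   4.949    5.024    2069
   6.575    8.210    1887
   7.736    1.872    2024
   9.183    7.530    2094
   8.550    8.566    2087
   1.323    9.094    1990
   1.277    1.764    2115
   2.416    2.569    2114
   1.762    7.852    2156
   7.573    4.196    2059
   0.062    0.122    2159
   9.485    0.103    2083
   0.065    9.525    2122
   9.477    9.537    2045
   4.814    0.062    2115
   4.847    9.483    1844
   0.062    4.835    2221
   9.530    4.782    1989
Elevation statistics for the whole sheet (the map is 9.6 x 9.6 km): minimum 1830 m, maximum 2320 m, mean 2075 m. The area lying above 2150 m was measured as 23.7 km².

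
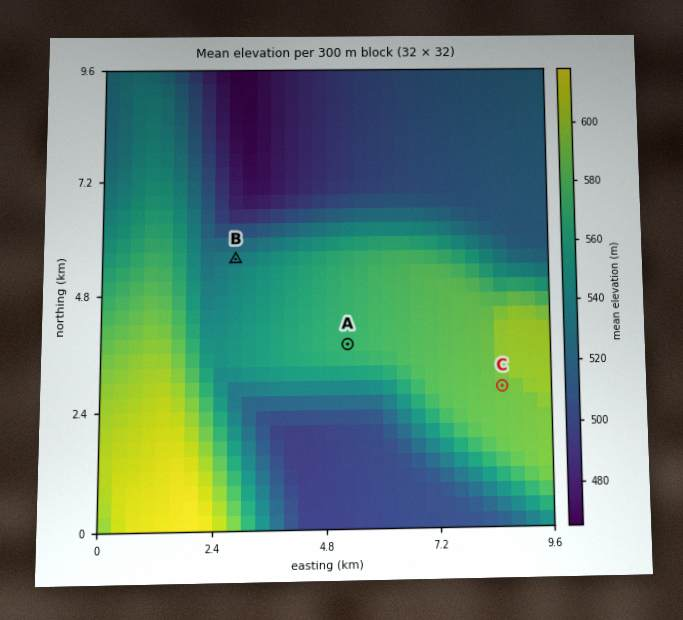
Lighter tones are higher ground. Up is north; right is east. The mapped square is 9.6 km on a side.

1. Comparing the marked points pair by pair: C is higher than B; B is lower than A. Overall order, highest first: C A B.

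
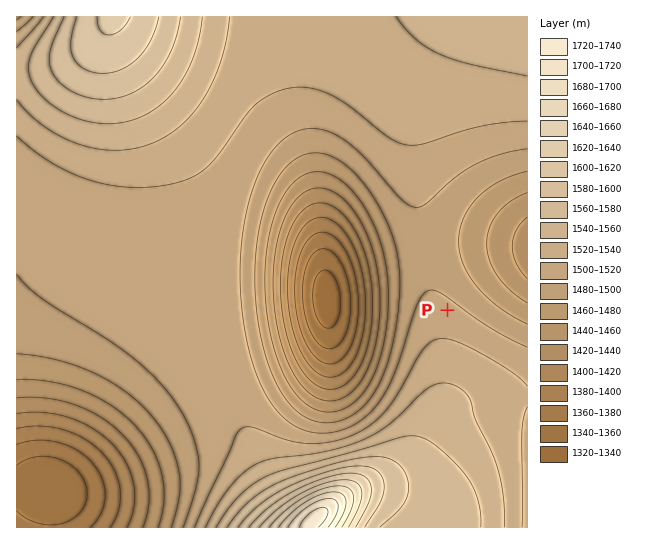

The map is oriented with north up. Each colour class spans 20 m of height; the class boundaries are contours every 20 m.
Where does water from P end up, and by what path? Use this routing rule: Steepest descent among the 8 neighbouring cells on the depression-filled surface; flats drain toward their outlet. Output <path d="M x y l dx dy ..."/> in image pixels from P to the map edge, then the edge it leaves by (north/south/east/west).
<path d="M447 310l47-47 21-1 2-1 10 0"/>
exit: east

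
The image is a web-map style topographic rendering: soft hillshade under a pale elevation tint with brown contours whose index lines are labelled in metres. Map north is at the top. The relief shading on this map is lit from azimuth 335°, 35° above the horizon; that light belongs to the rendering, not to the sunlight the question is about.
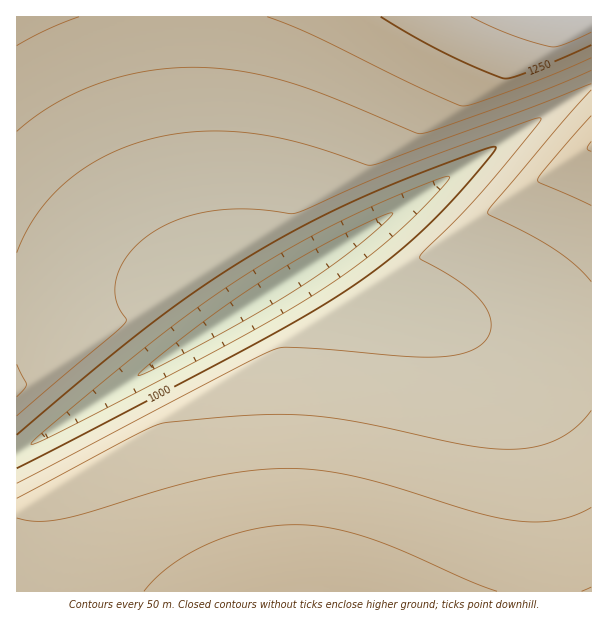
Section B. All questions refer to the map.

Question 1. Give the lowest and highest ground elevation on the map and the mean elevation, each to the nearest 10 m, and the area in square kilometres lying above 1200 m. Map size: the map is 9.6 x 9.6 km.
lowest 860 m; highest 1330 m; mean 1100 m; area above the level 9.4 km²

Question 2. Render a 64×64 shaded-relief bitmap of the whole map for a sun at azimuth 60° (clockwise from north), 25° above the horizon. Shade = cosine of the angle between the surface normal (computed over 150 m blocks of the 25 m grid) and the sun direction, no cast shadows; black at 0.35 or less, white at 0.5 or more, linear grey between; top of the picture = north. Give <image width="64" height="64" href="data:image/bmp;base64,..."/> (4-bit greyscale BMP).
<image width="64" height="64" href="data:image/bmp;base64,Qk12CAAAAAAAAHYAAAAoAAAAQAAAAEAAAAABAAQAAAAAAAAIAAATCwAAEwsAABAAAAAAAAAAAAAAABEREQAiIiIAMzMzAERERABVVVUAZmZmAHd3dwCIiIgAmZmZAKqqqgC7u7sAzMzMAN3d3QDu7u4A////AHd3d3d3ZmZmZ3d3d3d4iIiZmZqqqqqqqqqqqqmZmYiId3d3d3d3d3d3d3d3d4iIiJmZmqqqqqqqqqqqqZmZiIiId3d3d3d3d3d3d3d4iIiJmZqqqqqqqqqqqqqqmZmIiIiHd3d3d3d3d3d3eIiIiJmZqqqqqqqqqqqqqqqZmYiIiIiHd3d3d3d3d3eIiIiJmZmqqqqqu7u7qqqqqpmZiIiIiIiHd3d3d3d3iIiIiJmZmqqqqru7u7u6qqqqmZmIiIiIiIiHd3d3eIiIiIiJmZmqqqqru7u7u7qqqqqZmYiIiIiIiIiIiIiIiIiIiJmZmaqqqru7u7u7u6qqqpmZiIipiIiIiIiIiIiIiIiJmZmaqqqru7u7u7u7qqqqmZmIiJiZiIiIiIiIiIiIiJmZmaqqqqu7u7u7u7qqqqqZmYiHd3mYiIiIiIiIiIiJmZmZqqqqu7u7u7u7uqqqqZmYiId3d4mYiIiIiIiIiZmZmZqqqqq7u7u7u7uqqqqpmZiId3d3d5mIiIiIiIiZmZmZmqqqqru7u7u7u6qqqpmZmIh3d3d3eJmIiIiJmZmZmZmaqqqqu7u7u7u6qqqqmZmIiHd3d3d2eZmZmZmZmZmZmaqqqqq7u7u7u6qqqqmZmYiHd1d3d3d3iZmZmZmZmZmZqqqqqru7u7uqqqqqmZmYiId3qod3d3d3mZmZmZmZmZmqqqqqqru7qqqqqqqZmYiId3equXd3d3d4mZmZmZmZmaqqqqqqqqqqqqqqqZmZiIh3d6qrqHd3d3d4mZmZmZmZqqqqqqqqqqqqqqqZmZiIh3d2qqqrl3d3d3eJmZmZmZmqqqqqqqqqqqqqmZmZiIh3d2aqqqqqh3d3d3eJmZmZmZqqqqqqqqqqqqmZmZiIiHd2Zrqqqqq6d3d3d3iZmZmZmqqqqqqqqqqpmZmZiIiHd3Zmy6qqqZqod3d3d3iZmZmZmqqqqqqqqZmZmZiIiHd3Zmaqqqqpmaqnd3d3d3mZmZmZmqqqqpmZmZmYiIiHd3ZmZqqqqqmZmaqXd3d3d4mZmZmZmZmZmZmZmYiIiHd3ZmZVqqqaqpmZmap3d3d3d5mZmZmZmZmZmZmIiIh3d3ZmZlWqqqmaqZmZmql3d3d3eJmZmZmZmZmYiIiIh3d3ZmZlVaqqqpmaqZmZmqdnd3d3eJmZmZmZiIiIiId3d3ZmZlVVqqqqmZmqmZmZmpdnd3dmeZmZiIiIiIiHd3d2ZmZlVVWqqqqZmZmpmZmZqnZmZmZmiYiIiIiId3d3dmZmZVVVVKqqqZmZmYmZmZiJqWZmZmZniIiIiHd3d3ZmZmZVVVVEqqqpmZmZmImYiIiJl2ZmZmZniHd3d3d2ZmZmVVVVRESqqpmZmZmZiJmIiIiJhlZmZmVnh3d3dmZmZlVVVVRERKqpmZmZmYiIiJiIiIiJdVVVVVVnd2ZmZmZVVVVUREREqqmZmZmYiIiIeIiHd3eIZVVVVVVnZmZlVVVVVERERESqmZmZmYiIiIiHeId3d3eHVVVVREVmZVVVVVREREREM6mZmZmYiIiIiId3eHd3d3d1REREREVlVVVURERERDMzmZmZmYiIiIiHd3d3d3dmZndkREREM0VVREREREQzMzOZmZmYiIiIiHd3d3dmd2ZmZndTREMzM0VEREREMzMzM5mZmYiIiIiHd3d3d2ZmdmZlVmYzMzMzI0RERDMzMzMzmZmYiIiIh3d3d3d2ZmZmZlVVVmQzMzMiI0QzMzMzMzOZmYiIiIh3d3d3dmZmZmVmVVVVVVMiIiIiI0MzMzMzM5mZiIiIh3d3d3dmZmZmZVVlVUREVUIiIiIhIzMzMzMzmZiIiIh3d3d3dmZmZmVVVUVVREREVCEiIiERMzMzMzOZiIiIh3d3d3dmZmZmVVVVVEVURDM0QxERERESMzMzM5iIiIiHd3d3dmZmZmVVVVVERERDMzM0QhERERESMzMziIiIiHd3d3dmZmZmVVVVVEREM0QzMzM0MRERERETMzOIiIiHd3d3dmZmZmVVVVVERERDM0MzMiI0IBEREREjM4iIiHd3d3dmZmZmVVVVVERERDMzIzMiIiIzEBERERIziIiId3d3dmZmZmVVVVVERERDMzMyIzIiIiMyARERERCIiId3d3d2ZmZmVVVVVERERDMzMzMiIyIiIiMxARESIYiId3d3d2ZmZmZVVVVURERDMzMzMiIiIiIiIiMhERIiiId3d3d2ZmZmZVVVVURERDMzMzMiIiIiIiIiIjMREiKIh3d3d3ZmZmZVVVVUREREMzMzMiIiIiISIiIiI0MRIoh3d3d3ZmZmZlVVVVREREMzMzMiIiIiIiEiIiIiI0ISh3d3d3dmZmZlVVVVREREQzMzMiIiIiIiIiEjIiIjNEV3d3d3dmZmZmVVVVVEREQzMzMyIiIiIiIiIiIzIiMzSHd3d3d2ZmZmZVVVVURERDMzMyIiIiIiIiIiIiIzMzM0d3d3d2ZmZmZVVVVVREREMzMzIiIiIiIiIiIiIiMzMzR3d3d3ZmZmZlVVVVREREQzMzMiIiIiIiIiIiIiIjQzRHd3d3dmZmZmVVVVVERERDMzMyIiIiIiIiIiIiMzM0REd3d3dmZmZmZVVVVUREREMzMzIiIiIiIiIiIiMzMzNFR3d3d2ZmZmZlVVVVREREQzMzMiIiIiIiIiIiIzMzREQ3d3d3ZmZmZmVVVVVERERDMzMyIiIiIiIiIiIzMzNERD"/>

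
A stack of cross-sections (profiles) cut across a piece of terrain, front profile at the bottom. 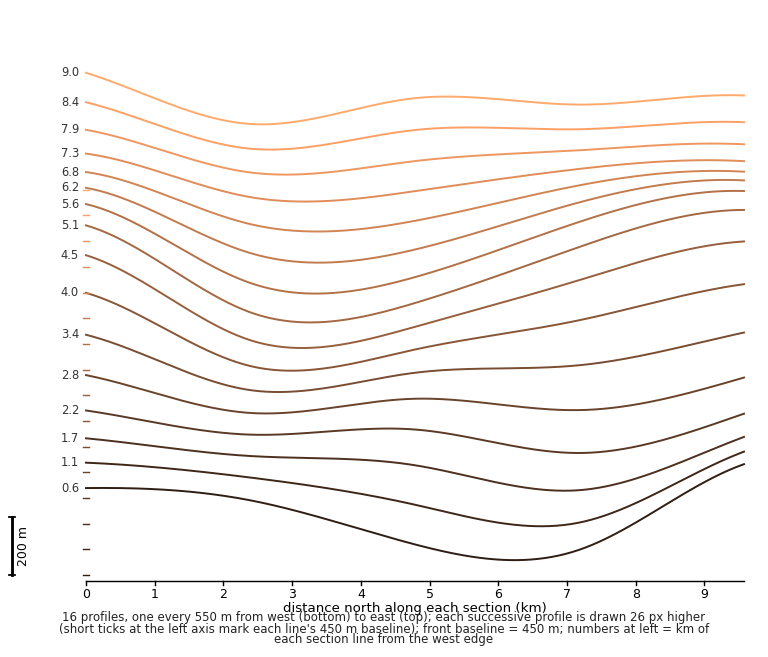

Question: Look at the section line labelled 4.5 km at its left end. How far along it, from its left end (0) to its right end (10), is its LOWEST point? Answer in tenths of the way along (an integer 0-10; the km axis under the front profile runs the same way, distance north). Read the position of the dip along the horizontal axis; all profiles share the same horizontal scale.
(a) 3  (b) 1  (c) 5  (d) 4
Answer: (a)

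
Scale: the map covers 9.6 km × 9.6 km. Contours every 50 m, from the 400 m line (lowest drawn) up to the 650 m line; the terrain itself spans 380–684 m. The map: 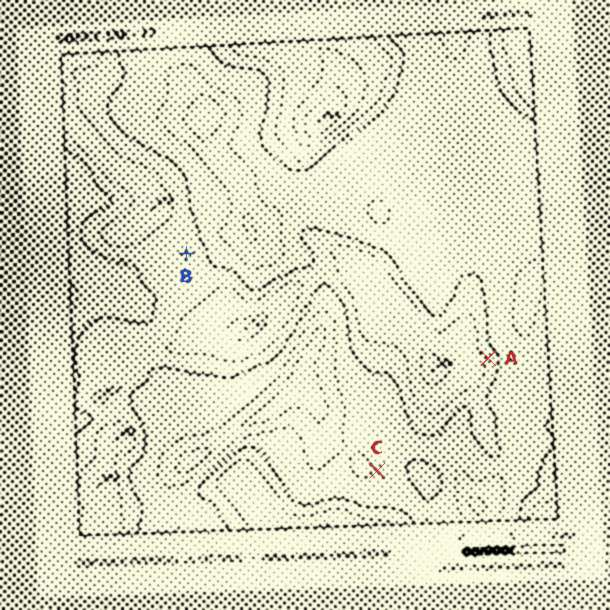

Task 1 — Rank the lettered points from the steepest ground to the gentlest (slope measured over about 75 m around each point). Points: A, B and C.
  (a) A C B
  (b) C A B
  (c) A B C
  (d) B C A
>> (a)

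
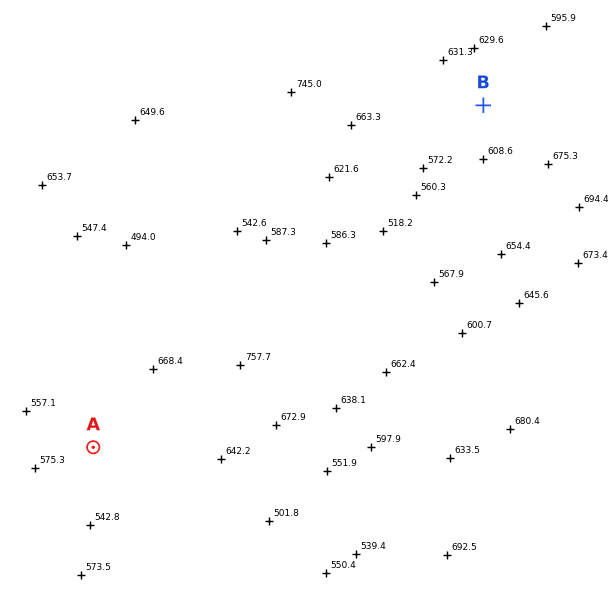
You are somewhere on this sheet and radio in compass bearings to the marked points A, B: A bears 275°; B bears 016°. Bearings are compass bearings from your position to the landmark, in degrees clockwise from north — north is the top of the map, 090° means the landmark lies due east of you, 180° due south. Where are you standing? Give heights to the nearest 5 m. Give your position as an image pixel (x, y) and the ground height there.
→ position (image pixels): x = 378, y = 472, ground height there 585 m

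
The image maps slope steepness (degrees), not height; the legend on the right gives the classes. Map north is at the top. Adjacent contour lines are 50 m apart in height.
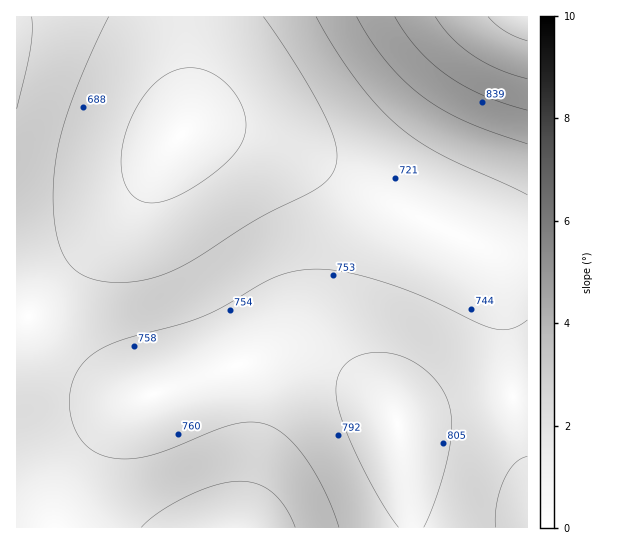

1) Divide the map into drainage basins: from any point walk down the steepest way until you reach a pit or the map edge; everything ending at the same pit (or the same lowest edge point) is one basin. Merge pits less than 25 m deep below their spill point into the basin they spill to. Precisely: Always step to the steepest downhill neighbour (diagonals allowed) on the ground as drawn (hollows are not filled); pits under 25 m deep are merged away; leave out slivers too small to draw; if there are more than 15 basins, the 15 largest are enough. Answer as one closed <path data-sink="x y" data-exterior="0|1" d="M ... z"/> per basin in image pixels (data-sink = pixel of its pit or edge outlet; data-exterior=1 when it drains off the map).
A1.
<path data-sink="181 135" data-exterior="0" d="M527 16l-510 0-1 289 75 67 24 16 22 8 16-1 81-30 37-8 23 0 16 3 36 15 37 26 10 12 5 10 13-6 50-12 66-10z"/><path data-sink="233 527" data-exterior="1" d="M17 305l0 223 394-1-14-106-14-20-37-26-36-15-16-3-23 0-37 8-81 30-16 1-22-8-24-16z"/><path data-sink="527 527" data-exterior="1" d="M527 395l-66 10-50 12-14 6 14 105 117-1z"/>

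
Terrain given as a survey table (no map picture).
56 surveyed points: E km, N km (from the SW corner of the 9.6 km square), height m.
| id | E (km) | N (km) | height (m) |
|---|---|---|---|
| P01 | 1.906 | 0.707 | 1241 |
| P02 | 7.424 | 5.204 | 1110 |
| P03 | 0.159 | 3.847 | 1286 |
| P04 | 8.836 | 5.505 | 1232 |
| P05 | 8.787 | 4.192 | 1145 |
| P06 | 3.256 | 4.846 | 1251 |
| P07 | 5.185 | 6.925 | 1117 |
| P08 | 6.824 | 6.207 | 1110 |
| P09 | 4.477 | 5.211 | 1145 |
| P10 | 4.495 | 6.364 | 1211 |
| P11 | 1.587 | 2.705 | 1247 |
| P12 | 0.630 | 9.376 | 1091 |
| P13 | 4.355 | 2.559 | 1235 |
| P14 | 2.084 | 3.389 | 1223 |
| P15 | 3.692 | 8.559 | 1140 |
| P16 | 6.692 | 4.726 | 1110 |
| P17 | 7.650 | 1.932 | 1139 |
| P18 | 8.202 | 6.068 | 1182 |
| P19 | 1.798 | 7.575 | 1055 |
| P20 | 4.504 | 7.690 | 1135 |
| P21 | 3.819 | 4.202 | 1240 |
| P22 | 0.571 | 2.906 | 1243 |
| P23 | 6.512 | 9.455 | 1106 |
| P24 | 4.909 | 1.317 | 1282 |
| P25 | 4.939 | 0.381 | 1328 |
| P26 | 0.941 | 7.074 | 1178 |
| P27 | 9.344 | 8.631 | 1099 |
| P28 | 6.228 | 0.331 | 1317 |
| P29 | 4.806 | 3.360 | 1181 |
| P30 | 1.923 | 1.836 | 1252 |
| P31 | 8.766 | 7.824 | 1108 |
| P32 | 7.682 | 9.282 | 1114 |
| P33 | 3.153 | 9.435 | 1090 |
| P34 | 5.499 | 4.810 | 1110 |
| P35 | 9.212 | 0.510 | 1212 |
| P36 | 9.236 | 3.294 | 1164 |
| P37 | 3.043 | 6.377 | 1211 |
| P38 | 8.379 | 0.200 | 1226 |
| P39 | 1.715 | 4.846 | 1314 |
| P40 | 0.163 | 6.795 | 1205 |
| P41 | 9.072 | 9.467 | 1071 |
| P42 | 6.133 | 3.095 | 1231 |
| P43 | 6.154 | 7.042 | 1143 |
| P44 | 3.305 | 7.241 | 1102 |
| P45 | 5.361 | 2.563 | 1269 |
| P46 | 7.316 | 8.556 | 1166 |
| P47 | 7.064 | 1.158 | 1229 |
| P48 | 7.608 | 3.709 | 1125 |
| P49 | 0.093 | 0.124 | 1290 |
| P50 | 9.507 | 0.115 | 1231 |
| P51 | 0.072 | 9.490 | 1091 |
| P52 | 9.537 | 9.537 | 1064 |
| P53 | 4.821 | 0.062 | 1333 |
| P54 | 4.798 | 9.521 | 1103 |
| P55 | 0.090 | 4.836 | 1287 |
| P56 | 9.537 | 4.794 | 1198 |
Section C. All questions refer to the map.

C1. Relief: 1050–1345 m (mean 1190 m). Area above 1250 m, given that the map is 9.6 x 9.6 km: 23.4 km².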